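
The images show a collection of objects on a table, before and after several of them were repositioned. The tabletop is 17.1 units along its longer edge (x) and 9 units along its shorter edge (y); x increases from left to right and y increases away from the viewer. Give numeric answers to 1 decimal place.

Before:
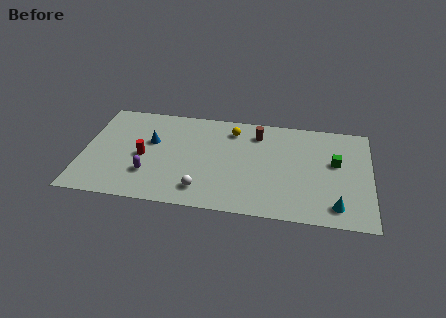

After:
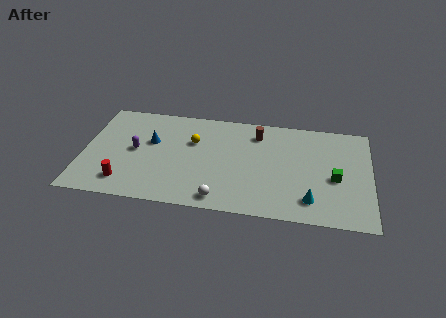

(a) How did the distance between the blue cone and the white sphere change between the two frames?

+1.2

Before: roughly 5.0 units apart; after: 6.2. That's 1.2 units further apart.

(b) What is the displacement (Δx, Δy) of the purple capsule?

(-0.9, 2.0)

From the two frames, the purple capsule sits at roughly (4.0, 2.6) before and (3.1, 4.6) after.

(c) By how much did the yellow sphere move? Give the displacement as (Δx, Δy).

(-2.3, -1.4)

The yellow sphere was at about (8.8, 7.3) and moved to about (6.5, 5.9).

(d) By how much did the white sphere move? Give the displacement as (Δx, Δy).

(1.1, -0.6)

The white sphere was at about (7.2, 1.7) and moved to about (8.3, 1.1).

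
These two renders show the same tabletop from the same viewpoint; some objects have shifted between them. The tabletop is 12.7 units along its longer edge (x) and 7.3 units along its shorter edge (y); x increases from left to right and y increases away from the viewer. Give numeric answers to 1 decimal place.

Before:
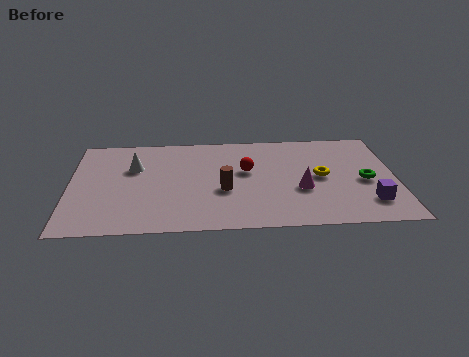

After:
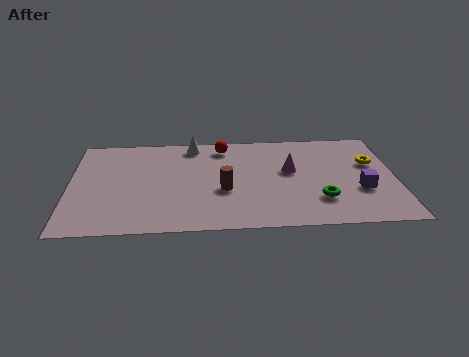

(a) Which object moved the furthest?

the white cone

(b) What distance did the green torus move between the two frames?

2.2

The green torus moved from about (11.5, 3.3) to (9.7, 2.0), a distance of √(1.8² + 1.3²) ≈ 2.2.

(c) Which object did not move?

the brown cylinder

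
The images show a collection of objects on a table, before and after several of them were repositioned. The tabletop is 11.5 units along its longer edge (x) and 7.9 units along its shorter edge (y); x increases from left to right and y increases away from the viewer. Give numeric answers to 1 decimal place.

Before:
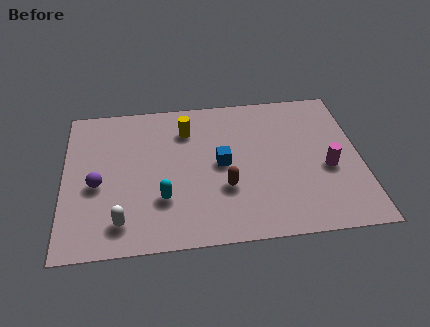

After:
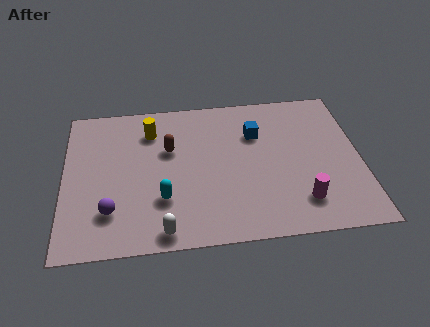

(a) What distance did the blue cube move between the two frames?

2.1

The blue cube moved from about (6.1, 4.0) to (7.5, 5.5), a distance of √(1.4² + 1.5²) ≈ 2.1.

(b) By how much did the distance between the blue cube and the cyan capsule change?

+2.0

They were about 2.8 units apart before and 4.8 after — 2.0 units further apart.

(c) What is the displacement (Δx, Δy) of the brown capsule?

(-2.1, 2.3)

The brown capsule was at about (6.2, 2.7) and moved to about (4.1, 5.0).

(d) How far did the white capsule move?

1.7

From (2.2, 1.4) to (3.8, 0.8), the white capsule covered √(1.6² + 0.6²) ≈ 1.7 units.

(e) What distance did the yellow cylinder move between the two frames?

1.4

The yellow cylinder was near (4.8, 6.0) before and (3.4, 6.1) after, so it travelled √(1.4² + 0.1²) ≈ 1.4 units.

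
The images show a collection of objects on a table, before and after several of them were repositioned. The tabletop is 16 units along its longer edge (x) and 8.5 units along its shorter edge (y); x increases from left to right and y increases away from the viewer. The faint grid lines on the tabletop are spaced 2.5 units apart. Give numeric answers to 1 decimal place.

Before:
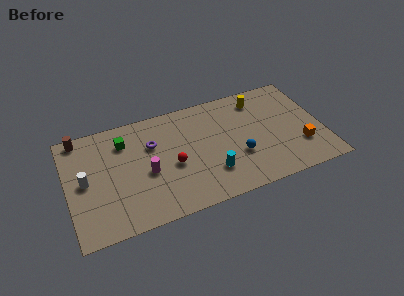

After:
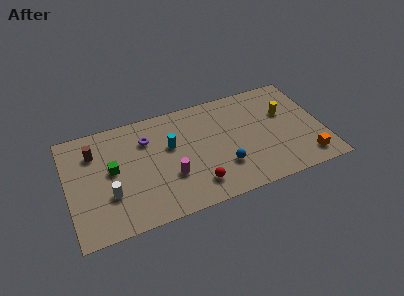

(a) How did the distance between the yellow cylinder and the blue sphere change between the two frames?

+0.8

Before: roughly 4.3 units apart; after: 5.1. That's 0.8 units further apart.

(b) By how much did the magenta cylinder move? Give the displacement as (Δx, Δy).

(1.4, -0.8)

From the two frames, the magenta cylinder sits at roughly (4.9, 3.7) before and (6.3, 2.9) after.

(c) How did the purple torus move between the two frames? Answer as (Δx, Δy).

(-0.3, 0.5)

From the two frames, the purple torus sits at roughly (5.4, 5.7) before and (5.1, 6.2) after.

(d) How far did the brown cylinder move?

1.6

The brown cylinder was near (1.0, 7.7) before and (1.8, 6.3) after, so it travelled √(0.8² + 1.4²) ≈ 1.6 units.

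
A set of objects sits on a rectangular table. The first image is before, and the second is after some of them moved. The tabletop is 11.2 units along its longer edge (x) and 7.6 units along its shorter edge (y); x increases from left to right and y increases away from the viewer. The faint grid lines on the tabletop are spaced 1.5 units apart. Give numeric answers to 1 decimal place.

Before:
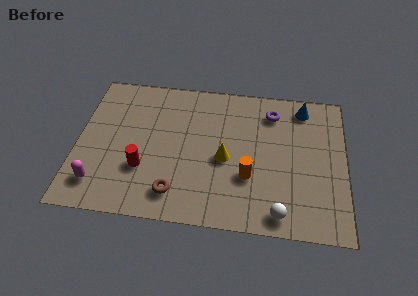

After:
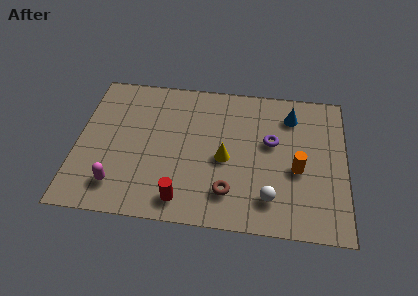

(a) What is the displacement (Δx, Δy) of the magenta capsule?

(0.8, 0.0)

From the two frames, the magenta capsule sits at roughly (1.0, 1.5) before and (1.8, 1.5) after.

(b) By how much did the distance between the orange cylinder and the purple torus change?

-1.9

Before: roughly 3.6 units apart; after: 1.7. That's 1.9 units closer together.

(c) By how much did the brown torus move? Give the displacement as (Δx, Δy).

(2.2, 0.3)

From the two frames, the brown torus sits at roughly (4.2, 1.4) before and (6.4, 1.7) after.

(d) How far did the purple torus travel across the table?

1.6

From (8.1, 6.1) to (8.1, 4.5), the purple torus covered √(0.0² + 1.6²) ≈ 1.6 units.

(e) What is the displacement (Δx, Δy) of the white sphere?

(-0.4, 0.7)

From the two frames, the white sphere sits at roughly (8.5, 0.9) before and (8.1, 1.6) after.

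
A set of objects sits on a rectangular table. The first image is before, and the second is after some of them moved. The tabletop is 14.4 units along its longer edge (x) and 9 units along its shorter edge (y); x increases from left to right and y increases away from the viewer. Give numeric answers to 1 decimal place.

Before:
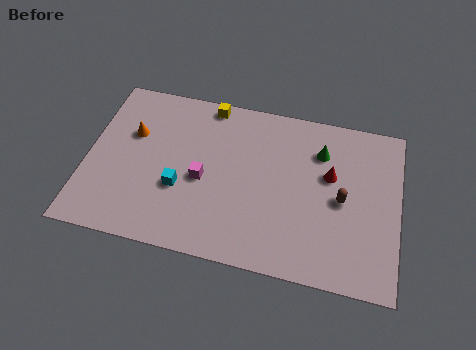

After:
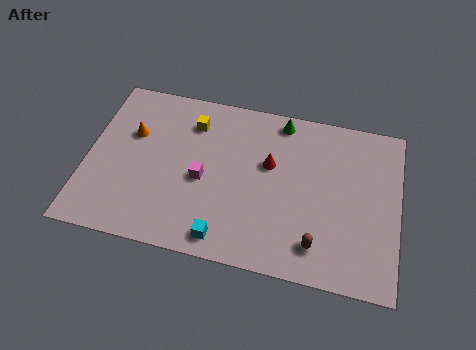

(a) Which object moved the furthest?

the cyan cube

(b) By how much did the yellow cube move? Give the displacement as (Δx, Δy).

(-0.7, -1.2)

The yellow cube started near (5.4, 8.2) and ended near (4.7, 7.0).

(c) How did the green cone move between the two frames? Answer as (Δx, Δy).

(-1.9, 1.3)

From the two frames, the green cone sits at roughly (10.7, 6.7) before and (8.8, 8.0) after.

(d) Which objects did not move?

the magenta cube and the orange cone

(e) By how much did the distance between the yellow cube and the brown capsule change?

+0.6

They were about 7.5 units apart before and 8.1 after — 0.6 units further apart.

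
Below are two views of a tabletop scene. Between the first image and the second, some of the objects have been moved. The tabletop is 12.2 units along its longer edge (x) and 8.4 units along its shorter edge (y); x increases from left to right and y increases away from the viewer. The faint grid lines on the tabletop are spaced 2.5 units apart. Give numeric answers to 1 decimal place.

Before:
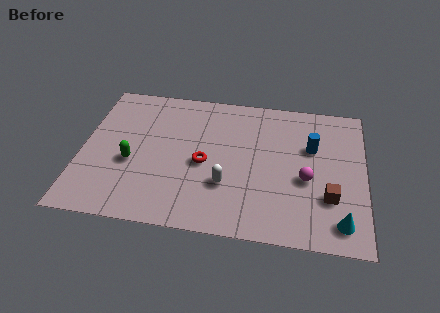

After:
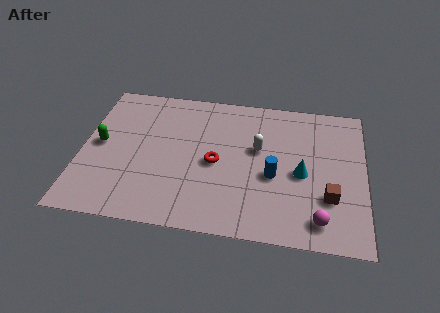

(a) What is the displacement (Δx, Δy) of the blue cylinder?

(-1.6, -1.9)

From the two frames, the blue cylinder sits at roughly (9.9, 5.4) before and (8.3, 3.5) after.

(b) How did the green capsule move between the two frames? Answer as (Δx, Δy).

(-1.4, 0.9)

From the two frames, the green capsule sits at roughly (2.2, 3.4) before and (0.8, 4.3) after.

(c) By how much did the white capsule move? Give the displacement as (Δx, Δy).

(1.3, 2.3)

The white capsule started near (6.3, 2.7) and ended near (7.6, 5.0).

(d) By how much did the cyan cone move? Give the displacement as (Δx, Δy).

(-1.7, 2.5)

The cyan cone started near (11.2, 1.3) and ended near (9.5, 3.8).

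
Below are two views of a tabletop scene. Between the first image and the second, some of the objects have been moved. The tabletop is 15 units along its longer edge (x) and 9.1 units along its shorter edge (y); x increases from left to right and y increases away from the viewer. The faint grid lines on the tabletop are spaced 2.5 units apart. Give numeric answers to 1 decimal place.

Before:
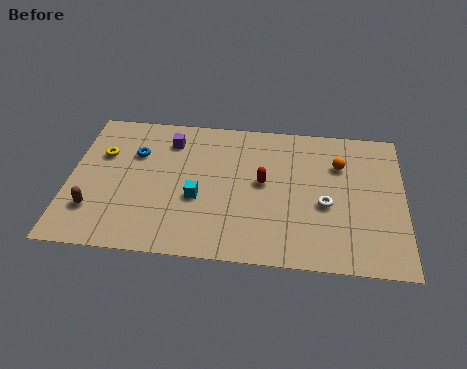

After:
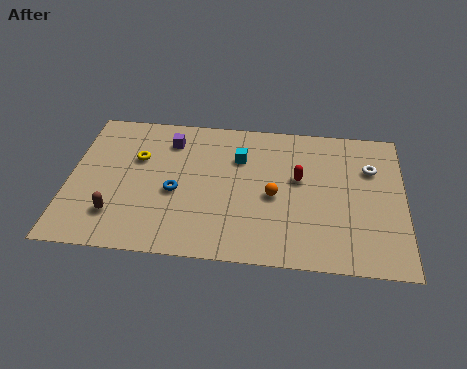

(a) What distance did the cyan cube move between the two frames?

3.3

The cyan cube moved from about (5.8, 3.6) to (7.6, 6.4), a distance of √(1.8² + 2.8²) ≈ 3.3.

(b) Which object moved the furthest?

the orange sphere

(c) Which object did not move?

the purple cube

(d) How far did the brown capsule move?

1.0

The brown capsule moved from about (1.2, 2.4) to (2.2, 2.2), a distance of √(1.0² + 0.2²) ≈ 1.0.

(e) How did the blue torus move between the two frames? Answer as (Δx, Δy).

(1.9, -2.3)

From the two frames, the blue torus sits at roughly (2.9, 6.2) before and (4.8, 3.9) after.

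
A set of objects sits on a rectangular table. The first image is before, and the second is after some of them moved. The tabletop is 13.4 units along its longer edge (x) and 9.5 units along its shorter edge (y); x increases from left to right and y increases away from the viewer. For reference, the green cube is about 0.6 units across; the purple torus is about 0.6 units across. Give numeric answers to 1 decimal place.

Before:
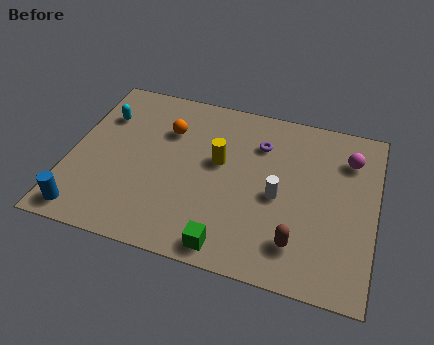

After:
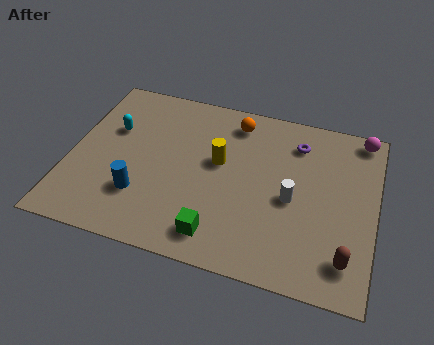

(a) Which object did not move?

the yellow cylinder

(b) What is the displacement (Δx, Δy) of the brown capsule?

(2.1, -0.2)

From the two frames, the brown capsule sits at roughly (10.2, 2.0) before and (12.3, 1.8) after.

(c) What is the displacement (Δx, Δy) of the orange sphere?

(2.9, 1.3)

From the two frames, the orange sphere sits at roughly (4.1, 6.7) before and (7.0, 8.0) after.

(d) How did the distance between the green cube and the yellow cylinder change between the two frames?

-0.6

Before: roughly 4.6 units apart; after: 4.0. That's 0.6 units closer together.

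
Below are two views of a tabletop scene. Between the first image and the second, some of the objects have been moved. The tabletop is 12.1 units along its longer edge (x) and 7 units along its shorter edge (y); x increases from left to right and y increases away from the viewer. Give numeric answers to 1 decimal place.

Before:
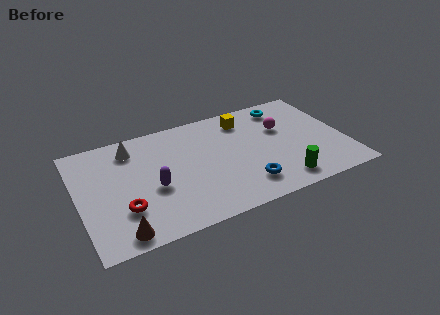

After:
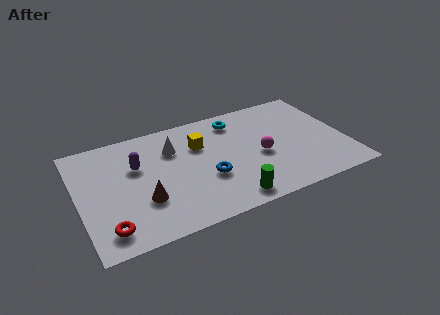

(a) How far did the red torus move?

1.2

The red torus moved from about (1.9, 2.1) to (1.1, 1.2), a distance of √(0.8² + 0.9²) ≈ 1.2.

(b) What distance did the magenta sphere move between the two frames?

1.8

The magenta sphere moved from about (9.4, 4.5) to (8.2, 3.1), a distance of √(1.2² + 1.4²) ≈ 1.8.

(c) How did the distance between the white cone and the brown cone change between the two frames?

-1.9

They were about 5.0 units apart before and 3.1 after — 1.9 units closer together.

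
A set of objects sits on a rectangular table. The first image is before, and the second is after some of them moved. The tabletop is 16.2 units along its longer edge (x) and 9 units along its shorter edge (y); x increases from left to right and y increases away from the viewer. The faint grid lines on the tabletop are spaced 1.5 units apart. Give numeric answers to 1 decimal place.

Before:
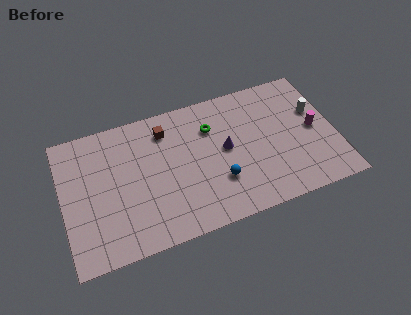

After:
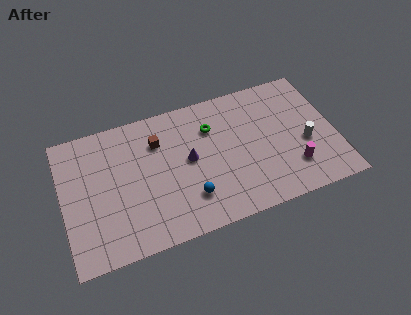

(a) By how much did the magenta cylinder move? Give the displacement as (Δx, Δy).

(-1.5, -2.2)

The magenta cylinder started near (15.0, 4.5) and ended near (13.5, 2.3).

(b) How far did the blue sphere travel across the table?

1.9

The blue sphere moved from about (9.1, 2.8) to (7.3, 2.3), a distance of √(1.8² + 0.5²) ≈ 1.9.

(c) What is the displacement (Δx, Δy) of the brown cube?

(-0.5, -0.6)

The brown cube started near (6.3, 7.2) and ended near (5.8, 6.6).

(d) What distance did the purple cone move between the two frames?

2.2

From (9.7, 4.8) to (7.5, 4.8), the purple cone covered √(2.2² + 0.0²) ≈ 2.2 units.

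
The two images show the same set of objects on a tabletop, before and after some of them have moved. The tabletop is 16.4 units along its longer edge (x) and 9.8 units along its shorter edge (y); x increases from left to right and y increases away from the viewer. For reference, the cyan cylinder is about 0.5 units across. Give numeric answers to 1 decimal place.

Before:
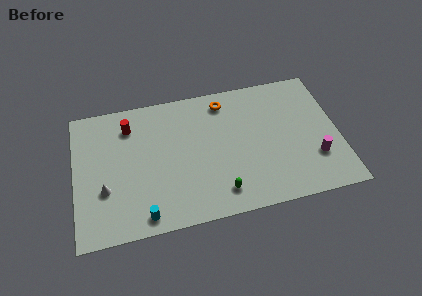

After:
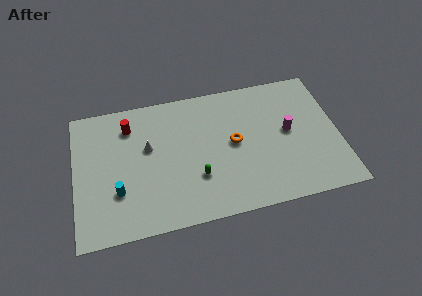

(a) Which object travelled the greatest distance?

the white cone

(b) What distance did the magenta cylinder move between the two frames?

2.7

From (14.8, 2.9) to (13.3, 5.2), the magenta cylinder covered √(1.5² + 2.3²) ≈ 2.7 units.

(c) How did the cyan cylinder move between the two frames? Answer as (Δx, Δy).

(-1.5, 2.0)

The cyan cylinder started near (4.1, 1.1) and ended near (2.6, 3.1).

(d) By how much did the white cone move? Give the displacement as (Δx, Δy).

(2.8, 2.5)

From the two frames, the white cone sits at roughly (1.8, 3.4) before and (4.6, 5.9) after.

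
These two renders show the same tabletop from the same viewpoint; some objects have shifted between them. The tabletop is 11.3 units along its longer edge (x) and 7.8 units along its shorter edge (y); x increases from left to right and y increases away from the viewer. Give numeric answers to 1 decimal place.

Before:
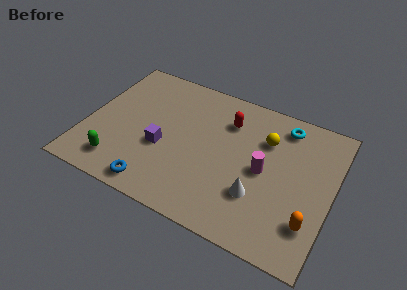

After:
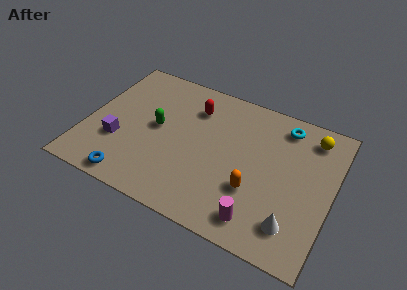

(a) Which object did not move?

the cyan torus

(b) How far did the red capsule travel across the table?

1.6

The red capsule was near (6.3, 5.8) before and (4.7, 5.9) after, so it travelled √(1.6² + 0.1²) ≈ 1.6 units.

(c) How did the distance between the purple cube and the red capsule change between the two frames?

+0.7

They were about 3.8 units apart before and 4.5 after — 0.7 units further apart.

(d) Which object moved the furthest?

the green capsule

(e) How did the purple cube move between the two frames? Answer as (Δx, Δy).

(-2.0, -0.5)

The purple cube started near (3.6, 3.1) and ended near (1.6, 2.6).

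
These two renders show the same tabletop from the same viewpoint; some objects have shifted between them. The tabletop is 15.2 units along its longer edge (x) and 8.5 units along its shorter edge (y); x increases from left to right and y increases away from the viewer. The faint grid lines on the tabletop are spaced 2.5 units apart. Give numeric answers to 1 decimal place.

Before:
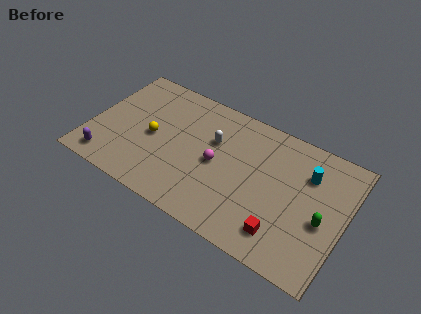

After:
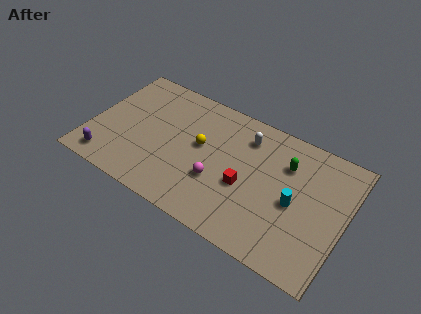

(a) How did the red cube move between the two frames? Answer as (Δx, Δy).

(-2.5, 1.8)

The red cube was at about (11.9, 1.7) and moved to about (9.4, 3.5).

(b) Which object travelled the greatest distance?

the green capsule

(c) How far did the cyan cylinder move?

2.3

The cyan cylinder moved from about (12.8, 6.1) to (12.3, 3.9), a distance of √(0.5² + 2.2²) ≈ 2.3.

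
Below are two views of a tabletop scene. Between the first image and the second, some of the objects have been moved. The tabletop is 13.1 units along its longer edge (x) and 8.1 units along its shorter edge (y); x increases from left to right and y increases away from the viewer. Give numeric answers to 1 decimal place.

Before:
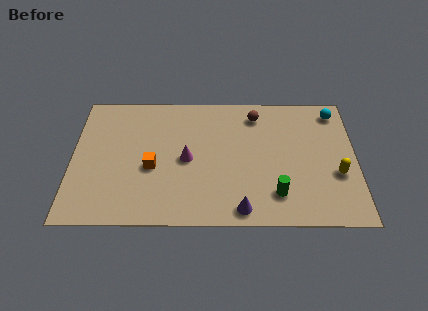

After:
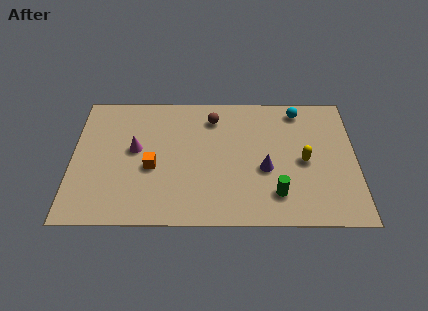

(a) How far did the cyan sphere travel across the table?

1.7

The cyan sphere moved from about (12.2, 6.9) to (10.5, 7.0), a distance of √(1.7² + 0.1²) ≈ 1.7.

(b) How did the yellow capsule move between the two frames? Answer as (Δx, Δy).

(-1.5, 0.8)

The yellow capsule was at about (12.2, 3.0) and moved to about (10.7, 3.8).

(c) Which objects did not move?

the orange cube and the green cylinder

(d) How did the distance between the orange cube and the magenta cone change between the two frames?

-0.3

They were about 1.7 units apart before and 1.4 after — 0.3 units closer together.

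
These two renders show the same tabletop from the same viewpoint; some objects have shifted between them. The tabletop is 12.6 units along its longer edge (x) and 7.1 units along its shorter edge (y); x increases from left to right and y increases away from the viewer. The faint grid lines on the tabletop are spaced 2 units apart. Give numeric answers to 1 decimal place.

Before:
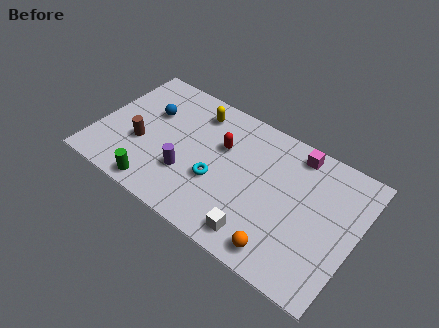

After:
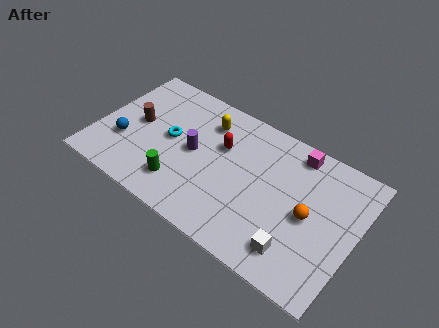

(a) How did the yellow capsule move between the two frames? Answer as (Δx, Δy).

(0.6, -0.3)

The yellow capsule was at about (4.4, 5.8) and moved to about (5.0, 5.5).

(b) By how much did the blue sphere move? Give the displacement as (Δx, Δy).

(-0.9, -2.2)

The blue sphere started near (2.3, 4.6) and ended near (1.4, 2.4).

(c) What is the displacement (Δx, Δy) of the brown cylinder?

(-0.4, 1.0)

The brown cylinder was at about (2.2, 2.7) and moved to about (1.8, 3.7).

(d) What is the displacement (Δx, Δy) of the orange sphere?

(0.9, 2.4)

The orange sphere was at about (9.5, 1.0) and moved to about (10.4, 3.4).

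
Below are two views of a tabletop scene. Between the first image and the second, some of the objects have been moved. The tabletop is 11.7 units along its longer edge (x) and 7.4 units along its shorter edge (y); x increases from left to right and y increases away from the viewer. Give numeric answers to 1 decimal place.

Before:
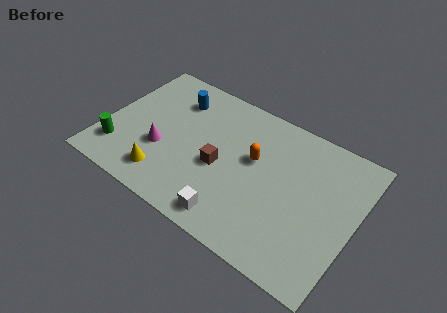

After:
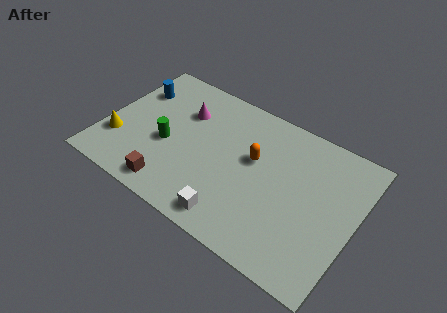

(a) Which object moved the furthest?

the brown cube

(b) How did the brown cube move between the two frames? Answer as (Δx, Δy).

(-1.9, -2.2)

From the two frames, the brown cube sits at roughly (5.5, 3.2) before and (3.6, 1.0) after.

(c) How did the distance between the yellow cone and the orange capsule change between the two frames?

+1.7

They were about 4.8 units apart before and 6.5 after — 1.7 units further apart.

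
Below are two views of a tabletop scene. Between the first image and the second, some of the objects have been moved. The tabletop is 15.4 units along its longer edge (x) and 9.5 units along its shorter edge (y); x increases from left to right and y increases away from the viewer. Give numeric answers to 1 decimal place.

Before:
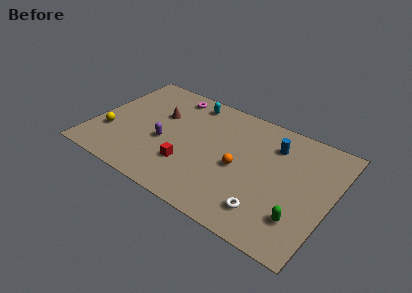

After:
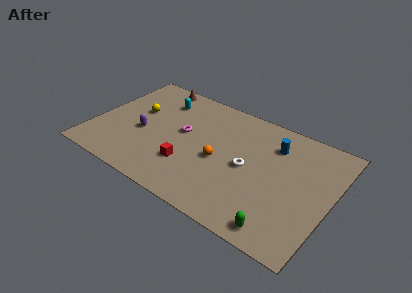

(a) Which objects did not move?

the red cube and the blue cylinder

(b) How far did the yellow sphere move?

3.0

The yellow sphere was near (1.2, 3.0) before and (2.5, 5.7) after, so it travelled √(1.3² + 2.7²) ≈ 3.0 units.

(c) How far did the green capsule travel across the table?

1.6

The green capsule was near (13.8, 2.4) before and (12.8, 1.1) after, so it travelled √(1.0² + 1.3²) ≈ 1.6 units.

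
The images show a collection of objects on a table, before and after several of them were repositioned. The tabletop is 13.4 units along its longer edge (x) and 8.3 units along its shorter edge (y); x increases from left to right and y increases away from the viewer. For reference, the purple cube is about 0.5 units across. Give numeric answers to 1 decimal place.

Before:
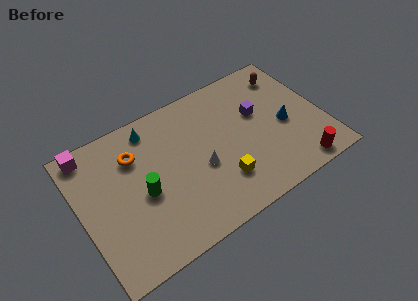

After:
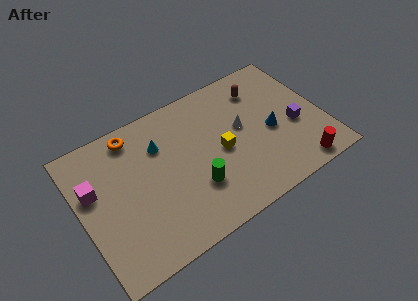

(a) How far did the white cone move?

2.8

The white cone was near (6.5, 3.5) before and (9.0, 4.7) after, so it travelled √(2.5² + 1.2²) ≈ 2.8 units.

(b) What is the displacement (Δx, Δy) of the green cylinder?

(2.7, -1.1)

From the two frames, the green cylinder sits at roughly (3.3, 3.7) before and (6.0, 2.6) after.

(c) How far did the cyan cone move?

1.2

The cyan cone moved from about (4.3, 7.1) to (4.6, 5.9), a distance of √(0.3² + 1.2²) ≈ 1.2.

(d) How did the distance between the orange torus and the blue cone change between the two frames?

-0.4

The distance was about 8.4 in the first image and 8.0 in the second, so they moved 0.4 units closer together.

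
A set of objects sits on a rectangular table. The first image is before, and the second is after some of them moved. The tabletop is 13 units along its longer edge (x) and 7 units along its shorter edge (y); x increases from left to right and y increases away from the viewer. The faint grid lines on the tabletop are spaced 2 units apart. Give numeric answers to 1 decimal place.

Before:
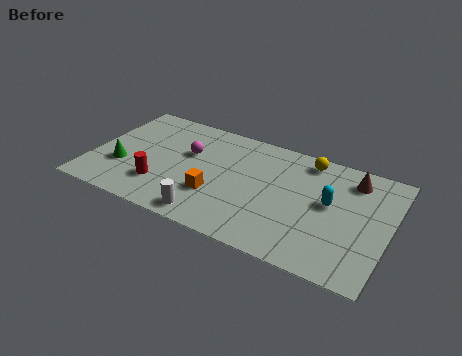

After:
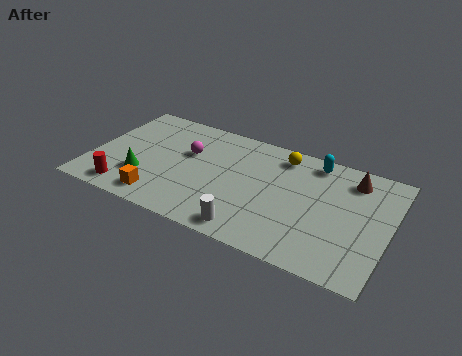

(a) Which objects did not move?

the magenta sphere and the brown cone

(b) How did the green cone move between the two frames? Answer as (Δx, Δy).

(1.0, -0.3)

The green cone was at about (1.4, 2.4) and moved to about (2.4, 2.1).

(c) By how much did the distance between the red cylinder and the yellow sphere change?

+0.7

Before: roughly 7.3 units apart; after: 8.0. That's 0.7 units further apart.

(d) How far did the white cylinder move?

1.8

From (5.5, 0.9) to (7.3, 0.9), the white cylinder covered √(1.8² + 0.0²) ≈ 1.8 units.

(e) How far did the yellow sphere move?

1.1

The yellow sphere was near (9.2, 6.1) before and (8.1, 5.9) after, so it travelled √(1.1² + 0.2²) ≈ 1.1 units.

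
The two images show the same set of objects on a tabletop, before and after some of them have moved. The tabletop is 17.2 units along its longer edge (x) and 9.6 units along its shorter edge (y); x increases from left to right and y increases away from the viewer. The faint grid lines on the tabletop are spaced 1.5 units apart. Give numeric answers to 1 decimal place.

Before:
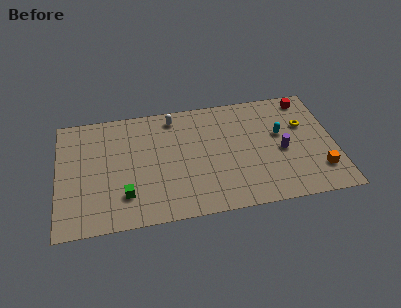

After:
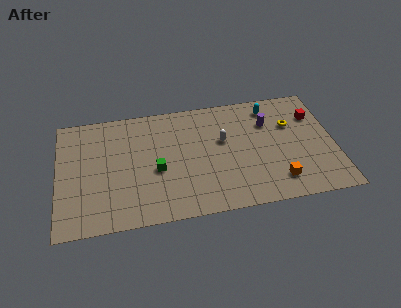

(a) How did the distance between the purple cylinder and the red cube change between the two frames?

-1.6

They were about 4.5 units apart before and 2.9 after — 1.6 units closer together.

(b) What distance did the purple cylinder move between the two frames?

2.6

From (13.9, 4.3) to (13.2, 6.8), the purple cylinder covered √(0.7² + 2.5²) ≈ 2.6 units.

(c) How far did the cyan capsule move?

2.5

The cyan capsule was near (13.9, 5.7) before and (13.4, 8.1) after, so it travelled √(0.5² + 2.4²) ≈ 2.5 units.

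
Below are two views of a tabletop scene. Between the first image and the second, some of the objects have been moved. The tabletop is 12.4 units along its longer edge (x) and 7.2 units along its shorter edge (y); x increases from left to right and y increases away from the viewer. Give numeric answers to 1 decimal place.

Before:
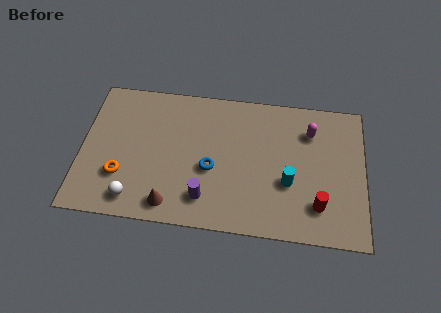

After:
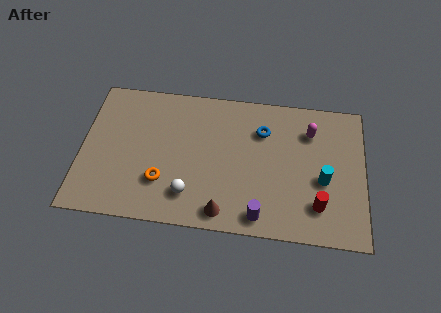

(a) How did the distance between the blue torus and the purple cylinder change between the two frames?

+2.8

The distance was about 1.5 in the first image and 4.3 in the second, so they moved 2.8 units further apart.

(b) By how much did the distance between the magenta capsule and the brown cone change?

-1.6

Before: roughly 7.4 units apart; after: 5.8. That's 1.6 units closer together.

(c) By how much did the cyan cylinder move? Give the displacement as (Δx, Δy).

(1.5, 0.3)

The cyan cylinder started near (9.1, 2.7) and ended near (10.6, 3.0).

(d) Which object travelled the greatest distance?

the blue torus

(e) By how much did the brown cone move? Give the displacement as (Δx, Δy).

(2.3, -0.1)

The brown cone started near (4.0, 1.0) and ended near (6.3, 0.9).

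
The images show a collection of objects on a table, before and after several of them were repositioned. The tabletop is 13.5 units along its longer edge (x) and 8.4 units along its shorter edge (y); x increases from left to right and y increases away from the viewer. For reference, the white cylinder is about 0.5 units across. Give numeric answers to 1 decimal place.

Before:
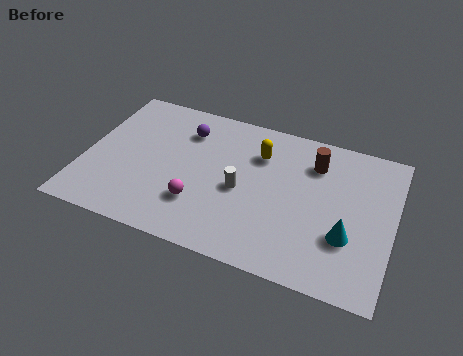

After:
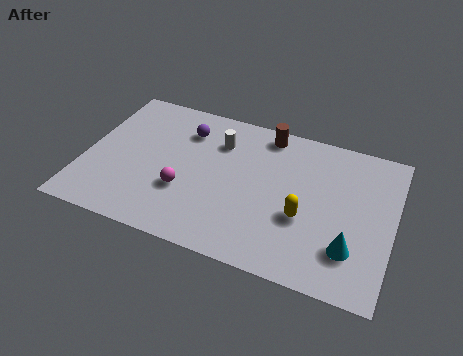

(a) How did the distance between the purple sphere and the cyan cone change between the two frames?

+0.5

They were about 8.2 units apart before and 8.7 after — 0.5 units further apart.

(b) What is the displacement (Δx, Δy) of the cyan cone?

(0.2, -0.6)

The cyan cone started near (11.6, 2.8) and ended near (11.8, 2.2).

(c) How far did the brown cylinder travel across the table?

2.4

The brown cylinder moved from about (9.9, 6.4) to (7.7, 7.4), a distance of √(2.2² + 1.0²) ≈ 2.4.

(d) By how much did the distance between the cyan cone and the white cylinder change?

+2.5

Before: roughly 4.8 units apart; after: 7.3. That's 2.5 units further apart.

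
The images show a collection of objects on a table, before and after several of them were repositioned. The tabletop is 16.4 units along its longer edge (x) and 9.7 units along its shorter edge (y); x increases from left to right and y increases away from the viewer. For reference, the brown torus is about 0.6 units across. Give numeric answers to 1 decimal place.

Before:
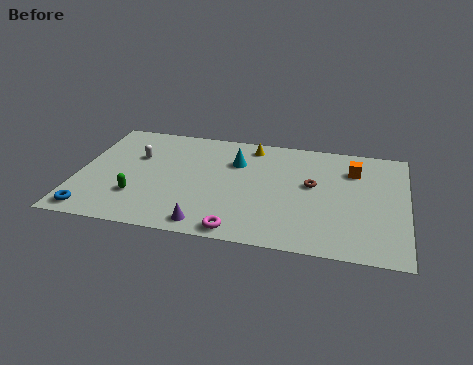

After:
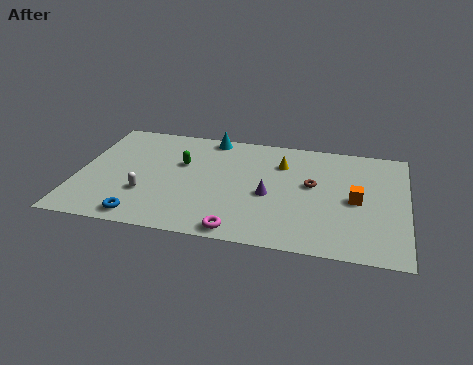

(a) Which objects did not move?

the magenta torus and the brown torus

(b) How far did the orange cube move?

2.6

The orange cube was near (13.7, 7.2) before and (13.9, 4.6) after, so it travelled √(0.2² + 2.6²) ≈ 2.6 units.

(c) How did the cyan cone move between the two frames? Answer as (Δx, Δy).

(-1.4, 2.0)

From the two frames, the cyan cone sits at roughly (7.8, 6.8) before and (6.4, 8.8) after.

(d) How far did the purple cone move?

4.2

The purple cone moved from about (6.7, 1.1) to (9.6, 4.2), a distance of √(2.9² + 3.1²) ≈ 4.2.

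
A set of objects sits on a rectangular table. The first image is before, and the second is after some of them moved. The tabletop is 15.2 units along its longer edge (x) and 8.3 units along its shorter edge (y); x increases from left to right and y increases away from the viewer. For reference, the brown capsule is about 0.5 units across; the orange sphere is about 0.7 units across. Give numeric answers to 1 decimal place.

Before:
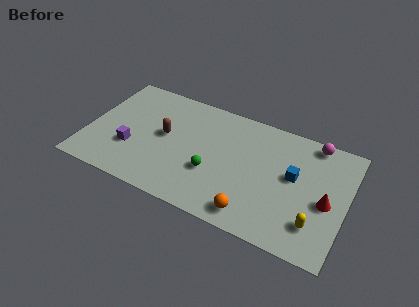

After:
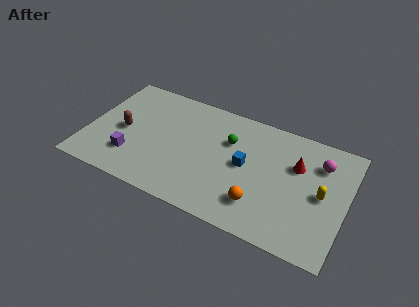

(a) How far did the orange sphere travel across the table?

0.9

The orange sphere was near (10.1, 1.2) before and (10.4, 2.0) after, so it travelled √(0.3² + 0.8²) ≈ 0.9 units.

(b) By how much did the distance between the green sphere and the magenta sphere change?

-1.8

Before: roughly 7.1 units apart; after: 5.3. That's 1.8 units closer together.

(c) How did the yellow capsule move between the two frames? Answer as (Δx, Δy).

(0.2, 2.1)

The yellow capsule started near (13.6, 2.0) and ended near (13.8, 4.1).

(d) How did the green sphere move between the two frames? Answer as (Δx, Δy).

(0.7, 2.6)

The green sphere started near (7.5, 3.0) and ended near (8.2, 5.6).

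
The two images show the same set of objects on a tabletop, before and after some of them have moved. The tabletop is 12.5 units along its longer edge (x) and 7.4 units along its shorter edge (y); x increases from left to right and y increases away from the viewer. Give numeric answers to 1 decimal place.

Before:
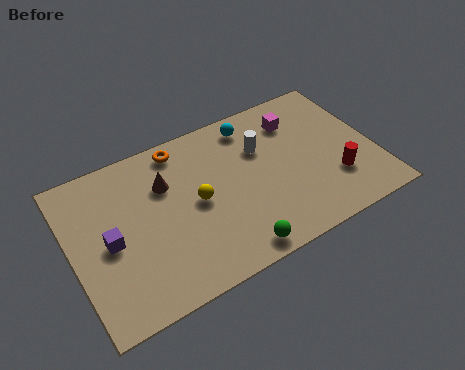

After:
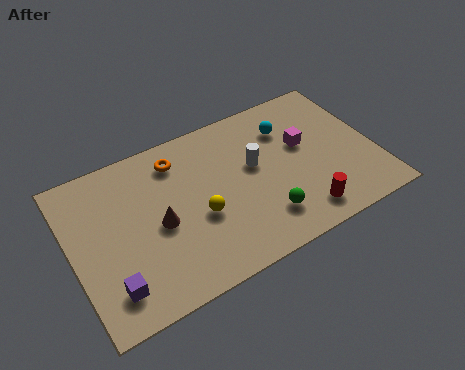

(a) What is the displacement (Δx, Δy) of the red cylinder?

(-1.6, -1.0)

The red cylinder started near (10.7, 2.2) and ended near (9.1, 1.2).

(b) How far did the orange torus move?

0.5

From (4.8, 6.5) to (4.6, 6.0), the orange torus covered √(0.2² + 0.5²) ≈ 0.5 units.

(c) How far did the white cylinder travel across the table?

0.8

From (8.0, 5.0) to (7.6, 4.3), the white cylinder covered √(0.4² + 0.7²) ≈ 0.8 units.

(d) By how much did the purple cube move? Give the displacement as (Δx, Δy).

(-0.2, -2.0)

The purple cube started near (1.5, 3.5) and ended near (1.3, 1.5).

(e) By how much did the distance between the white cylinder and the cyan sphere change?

+0.7

Before: roughly 1.3 units apart; after: 2.0. That's 0.7 units further apart.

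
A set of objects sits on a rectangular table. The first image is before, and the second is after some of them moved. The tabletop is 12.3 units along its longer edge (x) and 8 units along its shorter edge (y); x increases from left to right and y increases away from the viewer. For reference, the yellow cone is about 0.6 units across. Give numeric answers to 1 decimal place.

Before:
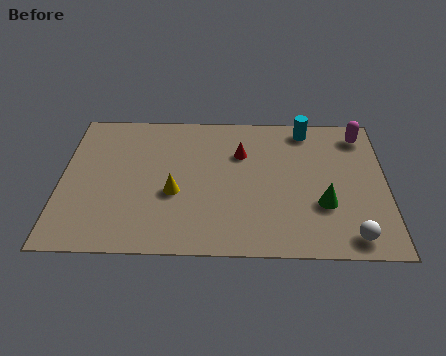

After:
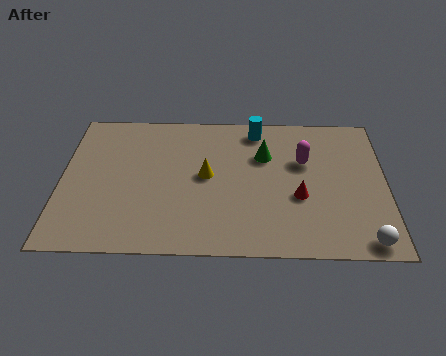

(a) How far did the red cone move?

3.3

The red cone moved from about (6.8, 5.5) to (9.0, 3.1), a distance of √(2.2² + 2.4²) ≈ 3.3.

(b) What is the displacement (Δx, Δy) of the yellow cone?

(1.2, 1.0)

From the two frames, the yellow cone sits at roughly (4.3, 3.2) before and (5.5, 4.2) after.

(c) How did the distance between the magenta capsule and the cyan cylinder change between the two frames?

+0.4

They were about 2.1 units apart before and 2.5 after — 0.4 units further apart.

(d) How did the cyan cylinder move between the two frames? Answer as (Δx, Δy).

(-1.9, -0.1)

The cyan cylinder started near (9.3, 7.0) and ended near (7.4, 6.9).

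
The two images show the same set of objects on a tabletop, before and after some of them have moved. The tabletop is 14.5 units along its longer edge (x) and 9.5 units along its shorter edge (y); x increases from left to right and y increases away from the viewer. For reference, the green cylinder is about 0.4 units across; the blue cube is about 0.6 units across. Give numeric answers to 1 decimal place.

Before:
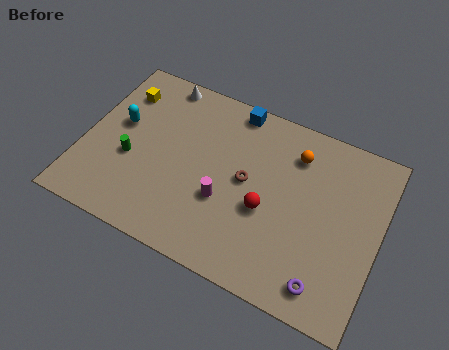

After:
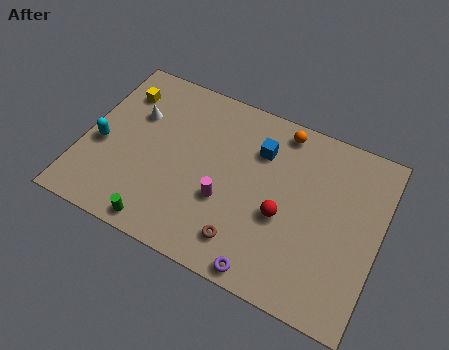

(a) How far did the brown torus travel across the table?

3.2

The brown torus moved from about (8.0, 5.0) to (8.3, 1.8), a distance of √(0.3² + 3.2²) ≈ 3.2.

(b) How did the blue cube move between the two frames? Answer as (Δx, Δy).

(1.5, -1.7)

From the two frames, the blue cube sits at roughly (6.9, 8.6) before and (8.4, 6.9) after.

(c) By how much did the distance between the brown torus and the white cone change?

+1.5

They were about 6.0 units apart before and 7.5 after — 1.5 units further apart.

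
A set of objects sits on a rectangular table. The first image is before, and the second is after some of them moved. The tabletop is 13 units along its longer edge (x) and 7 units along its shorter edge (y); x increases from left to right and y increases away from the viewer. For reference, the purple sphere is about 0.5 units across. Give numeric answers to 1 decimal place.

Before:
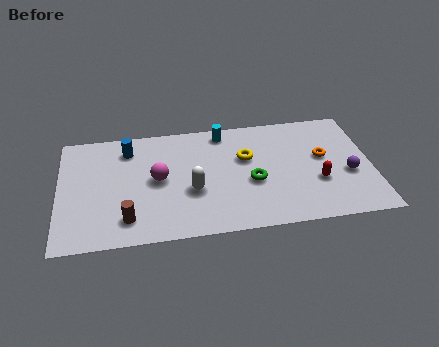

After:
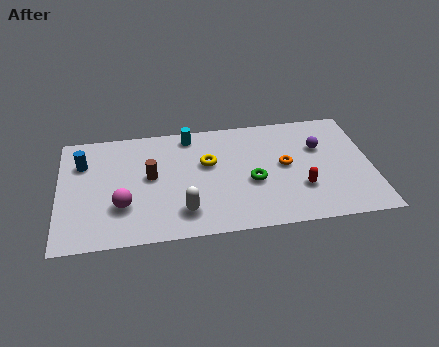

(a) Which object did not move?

the green torus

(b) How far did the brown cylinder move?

2.6

The brown cylinder was near (2.8, 1.4) before and (3.8, 3.8) after, so it travelled √(1.0² + 2.4²) ≈ 2.6 units.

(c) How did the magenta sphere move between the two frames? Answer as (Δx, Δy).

(-1.5, -1.4)

From the two frames, the magenta sphere sits at roughly (4.1, 3.6) before and (2.6, 2.2) after.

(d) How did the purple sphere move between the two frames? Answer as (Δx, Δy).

(-1.1, 1.8)

The purple sphere was at about (12.0, 2.8) and moved to about (10.9, 4.6).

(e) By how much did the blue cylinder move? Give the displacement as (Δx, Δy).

(-1.9, -0.6)

The blue cylinder was at about (2.9, 5.6) and moved to about (1.0, 5.0).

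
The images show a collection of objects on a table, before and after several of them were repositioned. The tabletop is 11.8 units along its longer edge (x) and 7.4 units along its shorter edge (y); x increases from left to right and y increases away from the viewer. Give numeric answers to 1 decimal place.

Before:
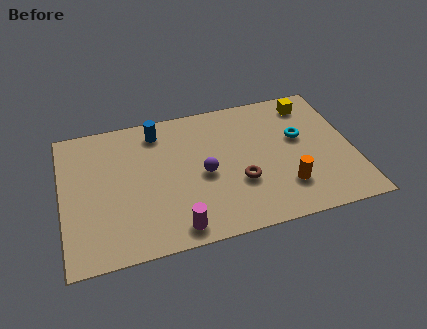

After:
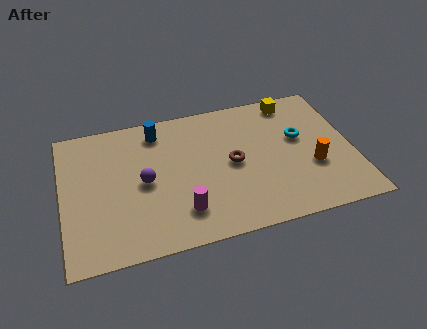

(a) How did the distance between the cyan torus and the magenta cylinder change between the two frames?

-0.7

The distance was about 6.4 in the first image and 5.7 in the second, so they moved 0.7 units closer together.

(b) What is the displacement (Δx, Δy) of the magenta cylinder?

(0.3, 0.8)

The magenta cylinder was at about (4.4, 0.9) and moved to about (4.7, 1.7).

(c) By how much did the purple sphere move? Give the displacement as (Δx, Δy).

(-2.4, 0.2)

The purple sphere was at about (5.7, 3.4) and moved to about (3.3, 3.6).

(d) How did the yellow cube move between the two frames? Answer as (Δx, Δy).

(-0.7, 0.3)

The yellow cube was at about (10.3, 6.2) and moved to about (9.6, 6.5).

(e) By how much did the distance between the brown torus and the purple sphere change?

+2.0

They were about 1.6 units apart before and 3.6 after — 2.0 units further apart.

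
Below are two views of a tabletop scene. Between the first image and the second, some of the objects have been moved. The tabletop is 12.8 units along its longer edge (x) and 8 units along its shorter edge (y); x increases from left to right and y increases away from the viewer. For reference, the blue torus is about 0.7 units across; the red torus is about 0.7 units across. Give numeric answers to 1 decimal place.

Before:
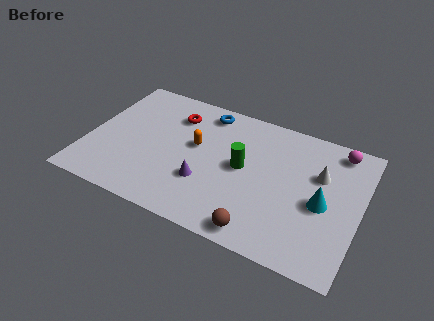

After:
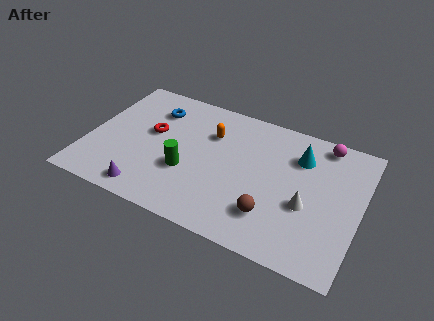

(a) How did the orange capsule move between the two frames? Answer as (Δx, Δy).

(0.6, 1.0)

The orange capsule was at about (5.0, 4.6) and moved to about (5.6, 5.6).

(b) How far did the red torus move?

1.7

The red torus was near (3.8, 6.1) before and (2.9, 4.6) after, so it travelled √(0.9² + 1.5²) ≈ 1.7 units.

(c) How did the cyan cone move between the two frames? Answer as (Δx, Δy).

(-1.3, 2.3)

From the two frames, the cyan cone sits at roughly (11.1, 3.6) before and (9.8, 5.9) after.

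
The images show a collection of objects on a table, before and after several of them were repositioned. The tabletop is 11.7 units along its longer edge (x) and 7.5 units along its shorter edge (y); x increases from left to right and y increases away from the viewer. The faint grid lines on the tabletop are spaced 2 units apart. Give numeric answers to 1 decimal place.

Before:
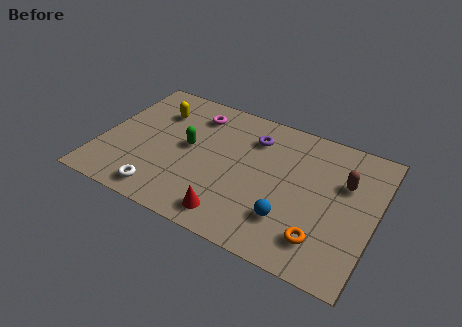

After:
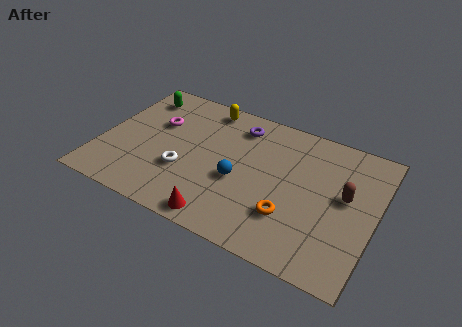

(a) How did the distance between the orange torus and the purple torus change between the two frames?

-0.6

Before: roughly 5.3 units apart; after: 4.7. That's 0.6 units closer together.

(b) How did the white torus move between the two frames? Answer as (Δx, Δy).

(0.7, 1.6)

From the two frames, the white torus sits at roughly (3.0, 1.0) before and (3.7, 2.6) after.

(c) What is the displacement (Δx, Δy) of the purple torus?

(-0.7, 0.4)

The purple torus started near (6.3, 5.7) and ended near (5.6, 6.1).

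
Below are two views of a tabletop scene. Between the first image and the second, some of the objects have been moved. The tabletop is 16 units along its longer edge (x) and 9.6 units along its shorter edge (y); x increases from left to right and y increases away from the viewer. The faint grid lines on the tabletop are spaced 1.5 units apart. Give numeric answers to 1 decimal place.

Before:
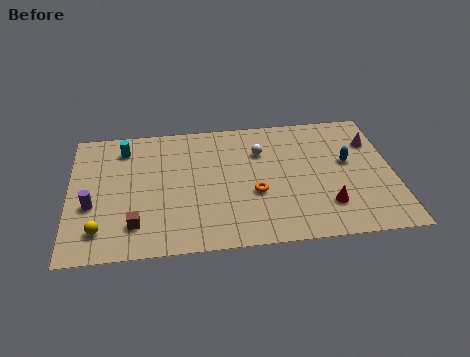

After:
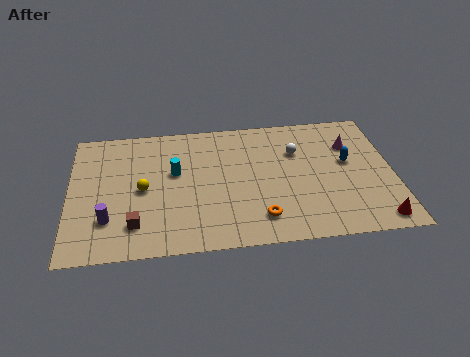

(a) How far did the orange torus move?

1.8

The orange torus was near (9.1, 3.7) before and (9.3, 1.9) after, so it travelled √(0.2² + 1.8²) ≈ 1.8 units.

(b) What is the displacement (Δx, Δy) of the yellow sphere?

(2.1, 2.7)

The yellow sphere started near (1.5, 1.9) and ended near (3.6, 4.6).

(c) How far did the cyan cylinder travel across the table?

3.3

The cyan cylinder moved from about (2.7, 7.8) to (5.2, 5.7), a distance of √(2.5² + 2.1²) ≈ 3.3.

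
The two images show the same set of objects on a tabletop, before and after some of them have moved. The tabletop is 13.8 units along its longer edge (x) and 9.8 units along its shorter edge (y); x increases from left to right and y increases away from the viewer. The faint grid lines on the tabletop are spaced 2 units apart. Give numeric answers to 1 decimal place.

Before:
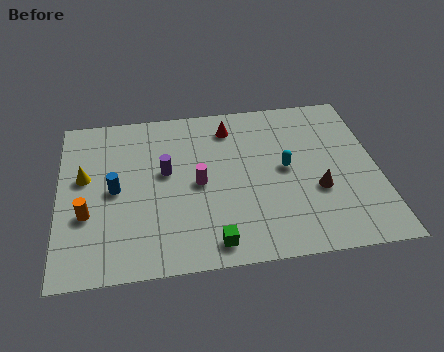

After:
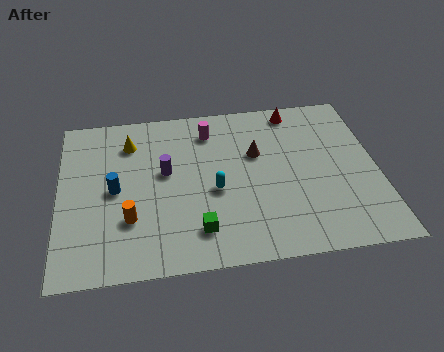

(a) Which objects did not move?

the blue cylinder and the purple cylinder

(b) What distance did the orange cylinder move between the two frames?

1.9

The orange cylinder moved from about (1.2, 3.5) to (3.0, 3.0), a distance of √(1.8² + 0.5²) ≈ 1.9.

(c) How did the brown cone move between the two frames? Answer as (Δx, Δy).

(-2.5, 2.6)

The brown cone started near (11.1, 3.6) and ended near (8.6, 6.2).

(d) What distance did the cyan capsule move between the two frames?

3.2

From (9.8, 5.1) to (6.7, 4.2), the cyan capsule covered √(3.1² + 0.9²) ≈ 3.2 units.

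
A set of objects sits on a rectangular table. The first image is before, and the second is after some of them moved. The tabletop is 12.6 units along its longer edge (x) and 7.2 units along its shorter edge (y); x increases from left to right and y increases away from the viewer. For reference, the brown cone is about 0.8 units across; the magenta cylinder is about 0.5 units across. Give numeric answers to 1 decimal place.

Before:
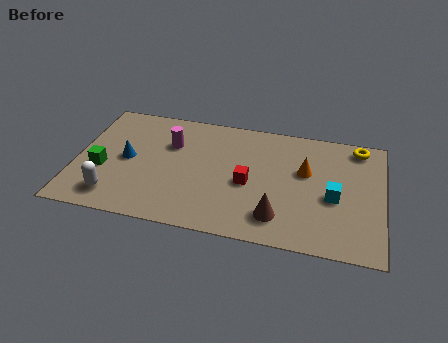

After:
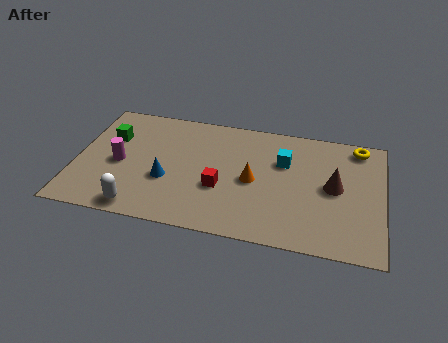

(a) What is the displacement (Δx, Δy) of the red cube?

(-1.1, -0.5)

The red cube started near (7.1, 3.2) and ended near (6.0, 2.7).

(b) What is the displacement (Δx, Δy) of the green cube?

(0.2, 2.0)

From the two frames, the green cube sits at roughly (1.1, 2.8) before and (1.3, 4.8) after.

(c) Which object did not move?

the yellow torus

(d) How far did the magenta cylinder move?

2.6

From (3.8, 4.9) to (1.8, 3.3), the magenta cylinder covered √(2.0² + 1.6²) ≈ 2.6 units.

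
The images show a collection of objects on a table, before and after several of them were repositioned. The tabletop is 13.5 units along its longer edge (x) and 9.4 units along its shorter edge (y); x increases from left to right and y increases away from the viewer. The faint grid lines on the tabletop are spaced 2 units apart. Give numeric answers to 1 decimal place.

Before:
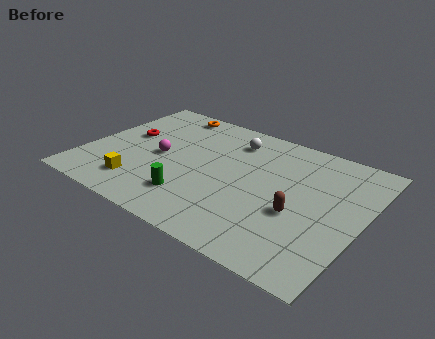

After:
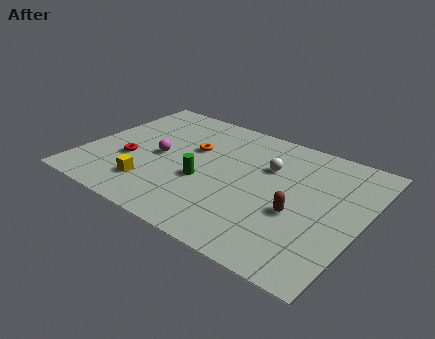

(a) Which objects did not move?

the brown capsule and the magenta sphere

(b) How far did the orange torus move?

3.1

The orange torus was near (3.2, 8.4) before and (5.0, 5.9) after, so it travelled √(1.8² + 2.5²) ≈ 3.1 units.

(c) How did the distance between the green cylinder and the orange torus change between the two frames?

-4.3

Before: roughly 6.7 units apart; after: 2.4. That's 4.3 units closer together.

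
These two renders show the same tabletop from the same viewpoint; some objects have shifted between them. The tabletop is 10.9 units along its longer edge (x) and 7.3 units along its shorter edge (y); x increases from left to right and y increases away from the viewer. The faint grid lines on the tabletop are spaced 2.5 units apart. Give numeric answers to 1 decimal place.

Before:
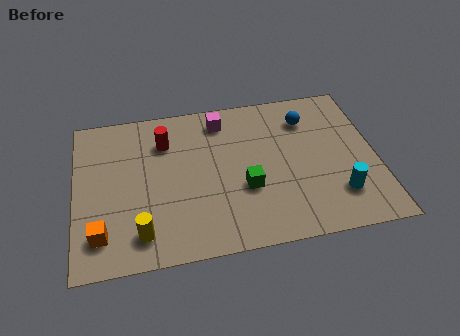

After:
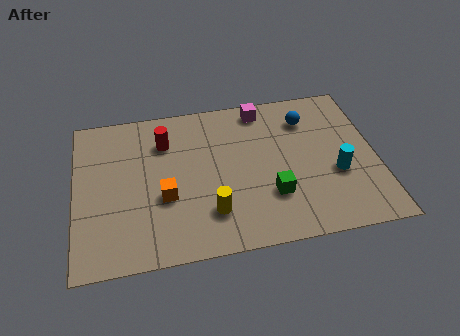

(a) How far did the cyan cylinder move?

1.0

From (9.4, 1.8) to (9.4, 2.8), the cyan cylinder covered √(0.0² + 1.0²) ≈ 1.0 units.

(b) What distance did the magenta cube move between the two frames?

1.5

The magenta cube was near (5.4, 6.1) before and (6.9, 6.4) after, so it travelled √(1.5² + 0.3²) ≈ 1.5 units.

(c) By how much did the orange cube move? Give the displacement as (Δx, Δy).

(2.3, 1.3)

From the two frames, the orange cube sits at roughly (0.9, 1.5) before and (3.2, 2.8) after.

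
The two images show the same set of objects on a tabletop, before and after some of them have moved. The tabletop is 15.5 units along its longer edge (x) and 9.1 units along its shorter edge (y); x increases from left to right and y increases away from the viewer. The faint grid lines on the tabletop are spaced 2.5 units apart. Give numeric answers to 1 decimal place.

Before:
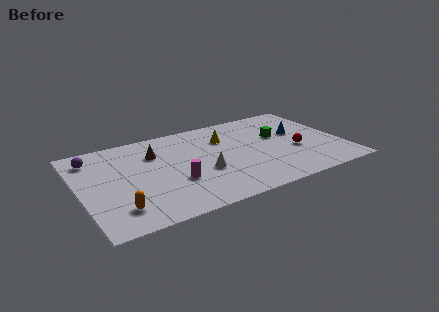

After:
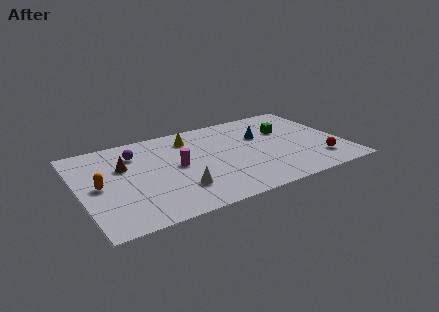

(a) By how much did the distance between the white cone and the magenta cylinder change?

+0.6

They were about 1.7 units apart before and 2.3 after — 0.6 units further apart.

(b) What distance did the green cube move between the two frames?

0.7

From (11.9, 5.5) to (12.4, 6.0), the green cube covered √(0.5² + 0.5²) ≈ 0.7 units.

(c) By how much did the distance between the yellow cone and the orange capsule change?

-1.9

The distance was about 8.3 in the first image and 6.4 in the second, so they moved 1.9 units closer together.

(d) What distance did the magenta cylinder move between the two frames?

1.5

The magenta cylinder moved from about (5.4, 3.2) to (5.7, 4.7), a distance of √(0.3² + 1.5²) ≈ 1.5.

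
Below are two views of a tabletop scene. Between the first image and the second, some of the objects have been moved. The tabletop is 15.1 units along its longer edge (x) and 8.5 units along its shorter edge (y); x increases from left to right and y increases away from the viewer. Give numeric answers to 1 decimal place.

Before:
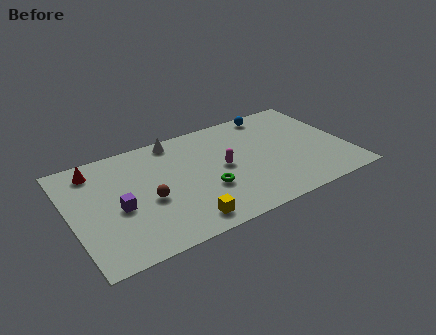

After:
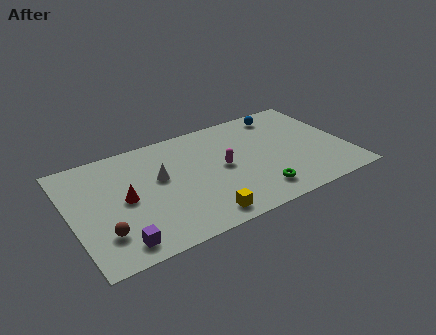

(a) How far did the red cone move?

3.2

The red cone moved from about (1.6, 7.1) to (2.9, 4.2), a distance of √(1.3² + 2.9²) ≈ 3.2.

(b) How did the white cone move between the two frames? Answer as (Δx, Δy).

(-1.2, -2.6)

The white cone started near (6.1, 7.6) and ended near (4.9, 5.0).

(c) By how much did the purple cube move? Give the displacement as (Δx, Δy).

(-0.3, -2.5)

From the two frames, the purple cube sits at roughly (2.5, 3.7) before and (2.2, 1.2) after.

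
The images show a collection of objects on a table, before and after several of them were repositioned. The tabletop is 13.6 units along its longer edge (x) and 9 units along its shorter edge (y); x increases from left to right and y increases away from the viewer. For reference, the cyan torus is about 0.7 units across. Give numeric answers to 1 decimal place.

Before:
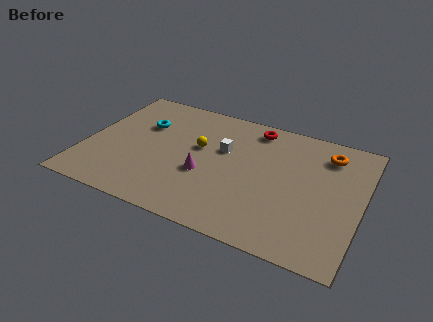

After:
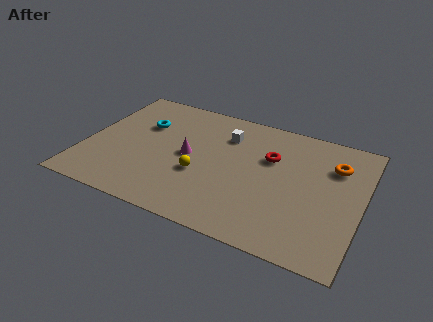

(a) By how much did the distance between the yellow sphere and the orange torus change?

+0.5

They were about 6.5 units apart before and 7.0 after — 0.5 units further apart.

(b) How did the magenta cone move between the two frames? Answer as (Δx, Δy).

(-0.9, 1.0)

From the two frames, the magenta cone sits at roughly (6.0, 3.5) before and (5.1, 4.5) after.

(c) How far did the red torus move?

2.1

The red torus moved from about (8.0, 7.8) to (9.0, 5.9), a distance of √(1.0² + 1.9²) ≈ 2.1.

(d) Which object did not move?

the cyan torus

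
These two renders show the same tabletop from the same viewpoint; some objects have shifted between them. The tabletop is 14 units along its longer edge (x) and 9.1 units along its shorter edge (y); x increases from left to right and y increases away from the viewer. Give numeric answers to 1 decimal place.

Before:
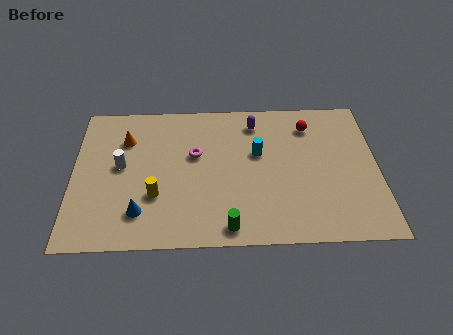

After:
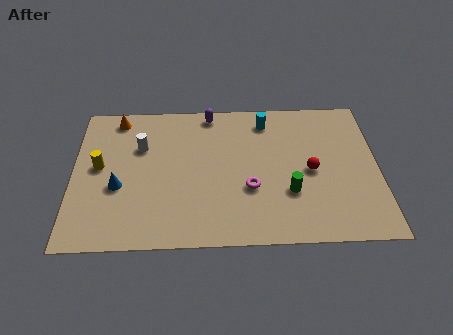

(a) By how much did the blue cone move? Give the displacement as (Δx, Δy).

(-1.0, 1.6)

The blue cone started near (3.1, 2.0) and ended near (2.1, 3.6).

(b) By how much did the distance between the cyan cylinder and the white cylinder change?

-0.3

The distance was about 6.3 in the first image and 6.0 in the second, so they moved 0.3 units closer together.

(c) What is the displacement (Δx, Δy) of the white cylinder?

(0.9, 1.2)

The white cylinder was at about (2.2, 4.9) and moved to about (3.1, 6.1).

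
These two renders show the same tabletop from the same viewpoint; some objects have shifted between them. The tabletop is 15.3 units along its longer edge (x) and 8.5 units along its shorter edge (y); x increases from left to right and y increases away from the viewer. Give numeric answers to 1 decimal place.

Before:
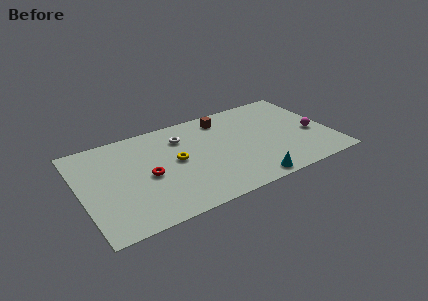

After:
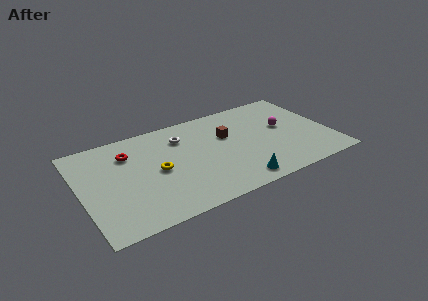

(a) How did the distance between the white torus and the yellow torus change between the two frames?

+0.9

The distance was about 2.0 in the first image and 2.9 in the second, so they moved 0.9 units further apart.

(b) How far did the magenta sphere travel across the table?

2.1

The magenta sphere was near (14.2, 3.5) before and (12.6, 4.8) after, so it travelled √(1.6² + 1.3²) ≈ 2.1 units.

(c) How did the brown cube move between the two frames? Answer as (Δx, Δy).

(0.0, -1.7)

From the two frames, the brown cube sits at roughly (9.1, 7.1) before and (9.1, 5.4) after.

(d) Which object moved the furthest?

the red torus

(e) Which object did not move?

the white torus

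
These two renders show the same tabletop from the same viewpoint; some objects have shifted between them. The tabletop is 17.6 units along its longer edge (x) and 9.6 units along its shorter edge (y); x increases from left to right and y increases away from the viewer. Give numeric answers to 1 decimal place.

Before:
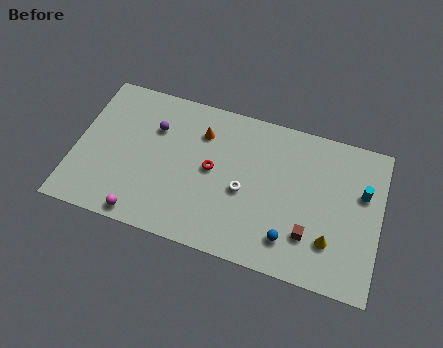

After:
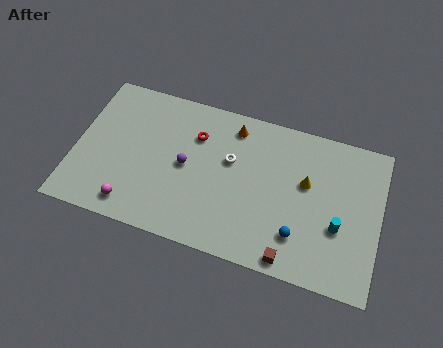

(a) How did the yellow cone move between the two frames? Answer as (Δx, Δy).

(-1.6, 3.2)

The yellow cone started near (14.9, 2.6) and ended near (13.3, 5.8).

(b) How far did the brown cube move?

1.9

From (13.7, 2.6) to (12.8, 0.9), the brown cube covered √(0.9² + 1.7²) ≈ 1.9 units.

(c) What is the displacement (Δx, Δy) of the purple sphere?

(2.0, -1.9)

The purple sphere started near (4.4, 6.7) and ended near (6.4, 4.8).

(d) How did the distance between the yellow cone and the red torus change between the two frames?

-0.8

Before: roughly 7.4 units apart; after: 6.6. That's 0.8 units closer together.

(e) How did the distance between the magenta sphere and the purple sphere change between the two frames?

-1.4

The distance was about 5.8 in the first image and 4.4 in the second, so they moved 1.4 units closer together.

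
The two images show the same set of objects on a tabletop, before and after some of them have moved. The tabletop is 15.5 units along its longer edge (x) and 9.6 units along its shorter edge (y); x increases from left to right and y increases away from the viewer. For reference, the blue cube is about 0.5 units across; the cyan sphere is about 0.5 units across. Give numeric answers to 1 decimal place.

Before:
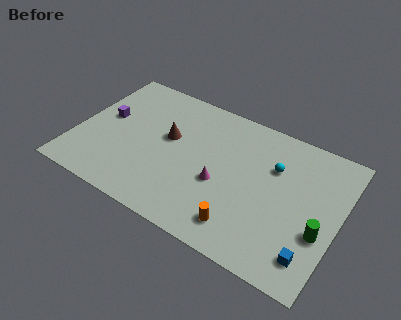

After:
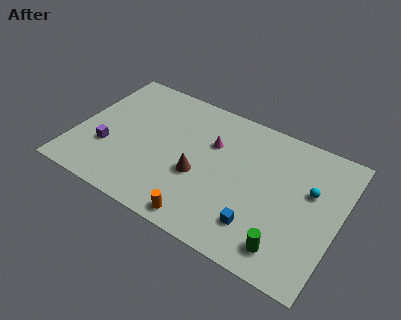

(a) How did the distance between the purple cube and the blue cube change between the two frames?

-4.0

The distance was about 13.3 in the first image and 9.3 in the second, so they moved 4.0 units closer together.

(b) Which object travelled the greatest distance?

the blue cube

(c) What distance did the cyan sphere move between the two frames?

2.3

From (11.5, 6.5) to (13.7, 5.9), the cyan sphere covered √(2.2² + 0.6²) ≈ 2.3 units.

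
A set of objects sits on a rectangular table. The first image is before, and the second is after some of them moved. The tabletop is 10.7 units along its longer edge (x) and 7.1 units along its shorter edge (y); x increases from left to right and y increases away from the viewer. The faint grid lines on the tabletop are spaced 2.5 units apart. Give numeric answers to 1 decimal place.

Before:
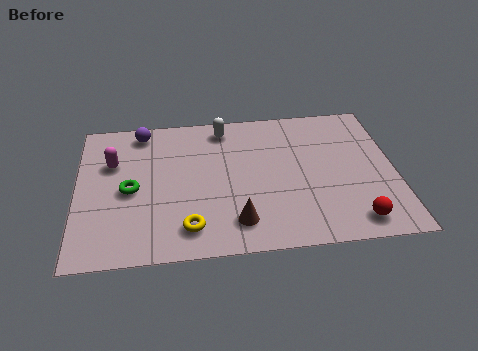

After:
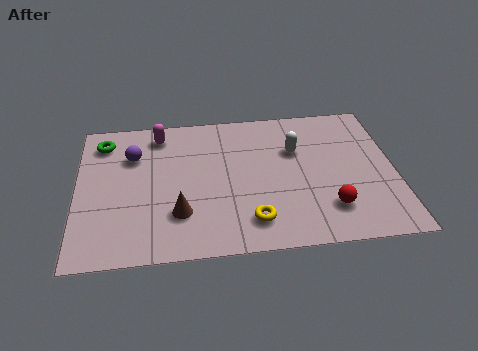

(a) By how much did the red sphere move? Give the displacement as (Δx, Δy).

(-0.8, 0.7)

The red sphere started near (9.2, 1.0) and ended near (8.4, 1.7).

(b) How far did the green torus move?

2.7

The green torus moved from about (1.8, 3.3) to (0.9, 5.8), a distance of √(0.9² + 2.5²) ≈ 2.7.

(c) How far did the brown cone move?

2.0

The brown cone moved from about (5.3, 1.4) to (3.4, 2.0), a distance of √(1.9² + 0.6²) ≈ 2.0.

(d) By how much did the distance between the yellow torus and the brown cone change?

+0.9

The distance was about 1.6 in the first image and 2.5 in the second, so they moved 0.9 units further apart.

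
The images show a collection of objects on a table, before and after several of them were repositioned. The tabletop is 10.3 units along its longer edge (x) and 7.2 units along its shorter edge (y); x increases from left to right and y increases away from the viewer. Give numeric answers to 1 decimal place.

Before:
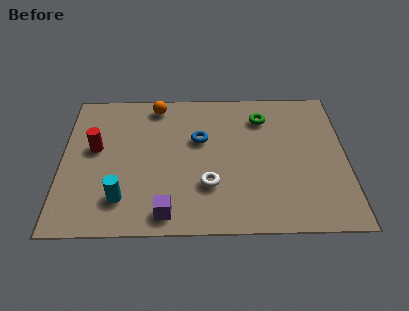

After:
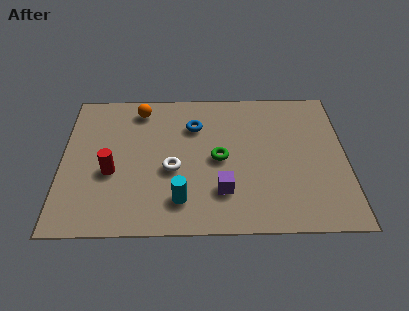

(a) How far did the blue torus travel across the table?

0.7

The blue torus moved from about (5.0, 4.5) to (4.8, 5.2), a distance of √(0.2² + 0.7²) ≈ 0.7.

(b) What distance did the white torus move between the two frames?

1.5

The white torus moved from about (5.3, 2.2) to (4.0, 3.0), a distance of √(1.3² + 0.8²) ≈ 1.5.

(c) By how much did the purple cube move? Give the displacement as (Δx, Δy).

(2.0, 1.0)

From the two frames, the purple cube sits at roughly (3.8, 0.9) before and (5.8, 1.9) after.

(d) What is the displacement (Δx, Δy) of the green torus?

(-1.6, -2.1)

The green torus started near (7.3, 5.6) and ended near (5.7, 3.5).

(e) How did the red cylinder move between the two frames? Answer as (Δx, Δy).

(0.6, -1.2)

The red cylinder started near (1.2, 4.1) and ended near (1.8, 2.9).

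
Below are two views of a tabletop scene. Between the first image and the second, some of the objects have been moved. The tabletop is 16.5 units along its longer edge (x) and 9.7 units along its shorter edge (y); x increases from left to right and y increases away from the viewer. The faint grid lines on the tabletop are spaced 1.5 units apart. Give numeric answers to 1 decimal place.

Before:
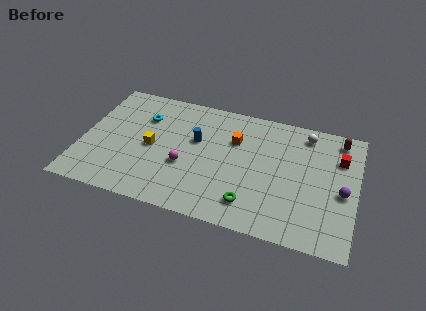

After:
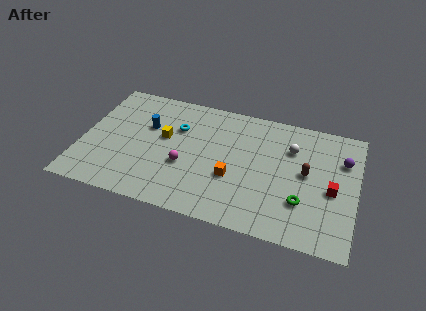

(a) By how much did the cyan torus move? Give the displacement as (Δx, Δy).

(2.1, -0.3)

From the two frames, the cyan torus sits at roughly (3.5, 6.9) before and (5.6, 6.6) after.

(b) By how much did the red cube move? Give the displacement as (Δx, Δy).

(-0.3, -2.6)

The red cube was at about (15.4, 6.9) and moved to about (15.1, 4.3).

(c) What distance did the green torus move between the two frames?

3.2

The green torus was near (10.4, 1.9) before and (13.4, 2.9) after, so it travelled √(3.0² + 1.0²) ≈ 3.2 units.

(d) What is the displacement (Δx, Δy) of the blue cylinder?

(-3.0, 0.3)

From the two frames, the blue cylinder sits at roughly (6.8, 5.9) before and (3.8, 6.2) after.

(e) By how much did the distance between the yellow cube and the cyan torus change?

-1.2

They were about 2.4 units apart before and 1.2 after — 1.2 units closer together.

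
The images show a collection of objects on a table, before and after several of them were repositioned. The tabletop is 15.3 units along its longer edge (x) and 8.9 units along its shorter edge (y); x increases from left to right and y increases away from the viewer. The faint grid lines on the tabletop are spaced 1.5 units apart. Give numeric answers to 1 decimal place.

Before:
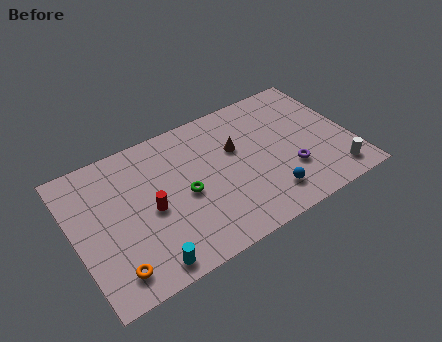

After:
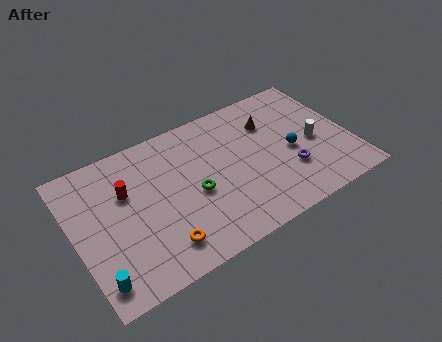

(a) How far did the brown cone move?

2.2

The brown cone moved from about (9.1, 5.6) to (11.2, 6.4), a distance of √(2.1² + 0.8²) ≈ 2.2.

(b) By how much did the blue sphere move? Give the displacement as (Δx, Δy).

(1.7, 2.2)

The blue sphere started near (10.3, 1.8) and ended near (12.0, 4.0).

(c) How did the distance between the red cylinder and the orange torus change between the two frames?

+0.8

The distance was about 3.5 in the first image and 4.3 in the second, so they moved 0.8 units further apart.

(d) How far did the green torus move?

0.5

The green torus was near (6.0, 4.1) before and (6.5, 3.9) after, so it travelled √(0.5² + 0.2²) ≈ 0.5 units.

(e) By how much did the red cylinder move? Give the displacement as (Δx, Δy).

(-1.1, 1.7)

The red cylinder was at about (4.1, 4.1) and moved to about (3.0, 5.8).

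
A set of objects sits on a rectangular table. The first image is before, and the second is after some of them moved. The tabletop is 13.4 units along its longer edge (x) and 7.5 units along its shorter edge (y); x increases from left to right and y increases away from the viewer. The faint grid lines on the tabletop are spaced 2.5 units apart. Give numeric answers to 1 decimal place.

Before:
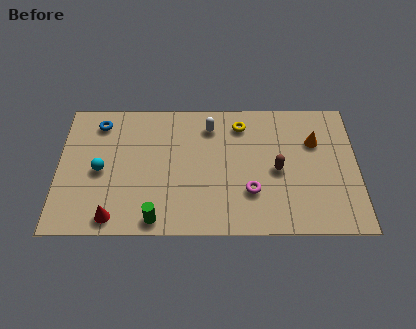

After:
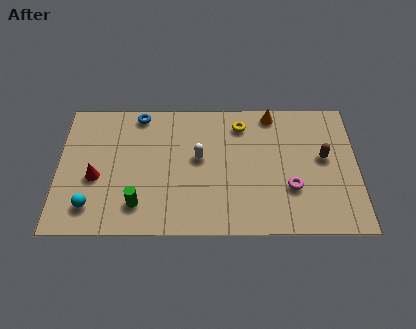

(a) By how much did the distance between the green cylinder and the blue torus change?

-0.9

They were about 6.0 units apart before and 5.1 after — 0.9 units closer together.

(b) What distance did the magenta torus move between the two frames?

1.8

The magenta torus moved from about (8.6, 2.3) to (10.4, 2.5), a distance of √(1.8² + 0.2²) ≈ 1.8.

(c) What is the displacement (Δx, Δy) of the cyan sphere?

(-0.4, -2.0)

The cyan sphere started near (1.9, 3.5) and ended near (1.5, 1.5).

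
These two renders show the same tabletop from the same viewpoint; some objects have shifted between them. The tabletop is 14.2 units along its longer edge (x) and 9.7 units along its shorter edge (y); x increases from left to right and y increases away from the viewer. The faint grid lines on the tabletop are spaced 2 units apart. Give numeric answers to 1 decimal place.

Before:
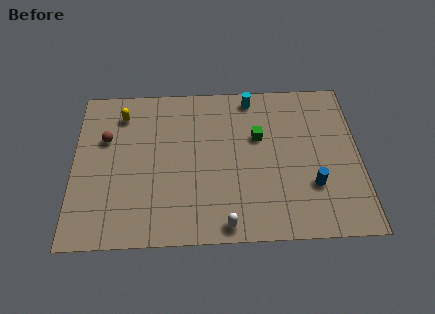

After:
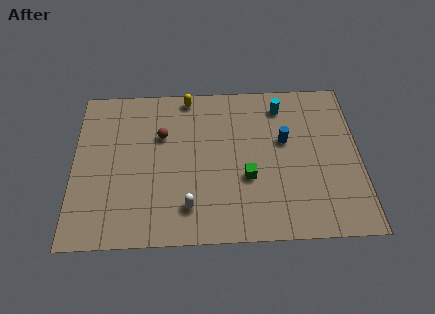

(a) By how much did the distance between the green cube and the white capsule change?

-2.2

They were about 5.5 units apart before and 3.3 after — 2.2 units closer together.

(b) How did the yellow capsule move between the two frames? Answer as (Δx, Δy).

(3.3, 1.0)

The yellow capsule was at about (2.4, 7.8) and moved to about (5.7, 8.8).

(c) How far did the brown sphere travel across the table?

2.8

The brown sphere moved from about (1.6, 6.3) to (4.4, 6.4), a distance of √(2.8² + 0.1²) ≈ 2.8.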